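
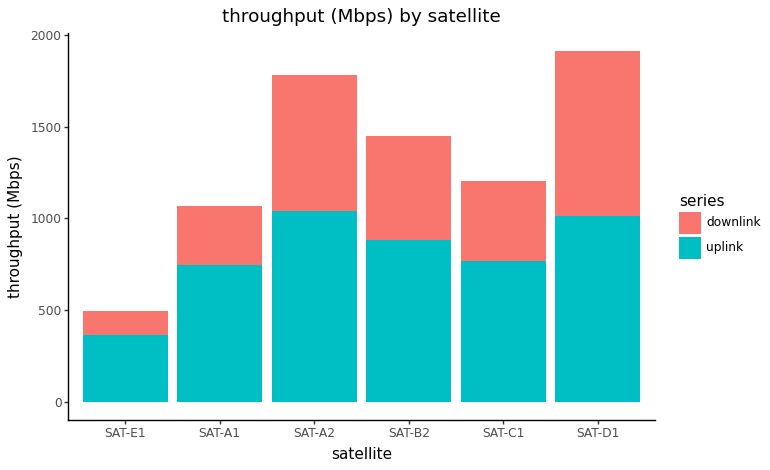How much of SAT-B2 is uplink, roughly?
≈ 800

uplink top ≈ 800, bottom ≈ 0; segment ≈ 800.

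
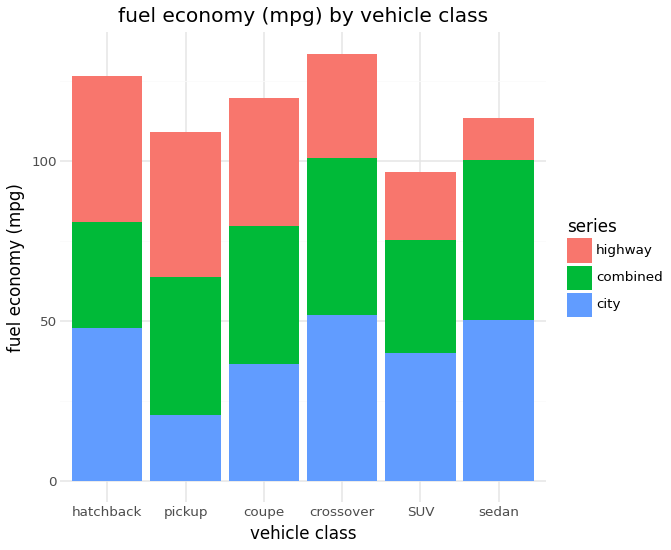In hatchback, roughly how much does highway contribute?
≈ 40

highway top ≈ 120, bottom ≈ 80; segment ≈ 40.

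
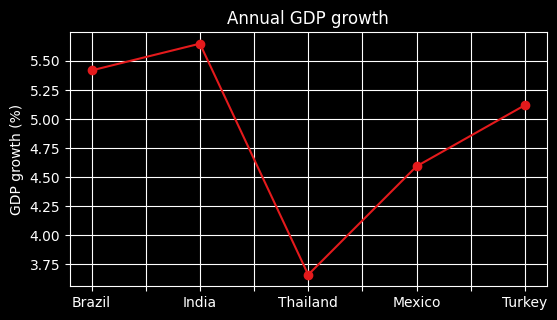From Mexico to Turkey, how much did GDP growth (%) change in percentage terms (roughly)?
≈ +13%

Mexico ≈ 4.6, Turkey ≈ 5.2; (5.2 − 4.6) / 4.6 ≈ +13%.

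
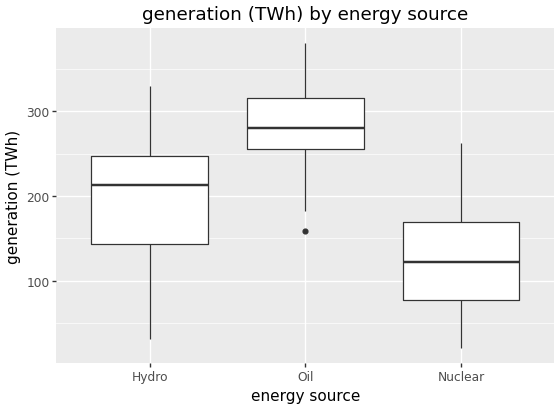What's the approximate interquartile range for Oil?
≈ 60

Q3 ≈ 320, Q1 ≈ 260; IQR ≈ 60.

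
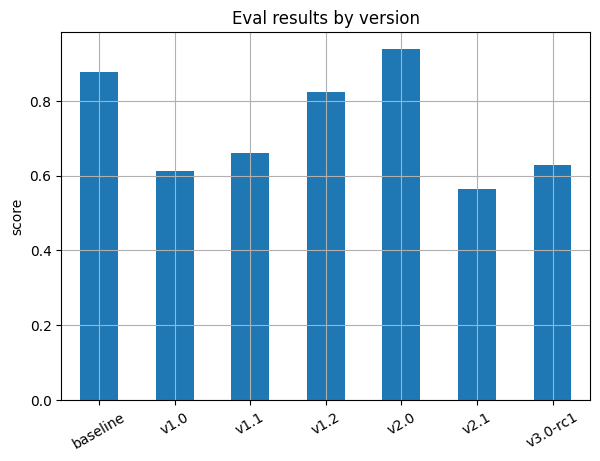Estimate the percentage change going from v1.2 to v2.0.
v1.2 ≈ 0.8, v2.0 ≈ 0.9; (0.9 − 0.8) / 0.8 ≈ +12.5%.

≈ +12.5%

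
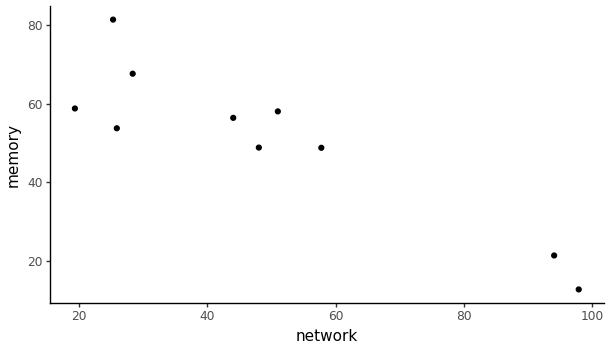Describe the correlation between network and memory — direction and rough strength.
negative, strong

Points are negatively correlated; strong (|r| ≈ 0.9).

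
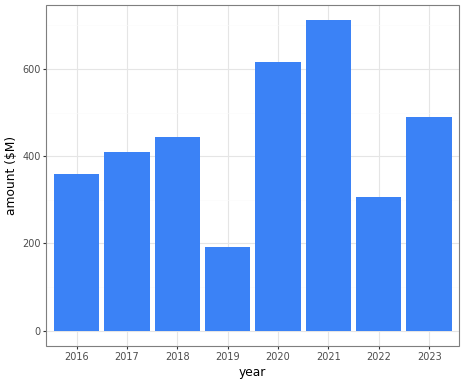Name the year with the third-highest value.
2023

Top 4: 2021 ≈ 700, 2020 ≈ 600, 2023 ≈ 500, 2018 ≈ 400.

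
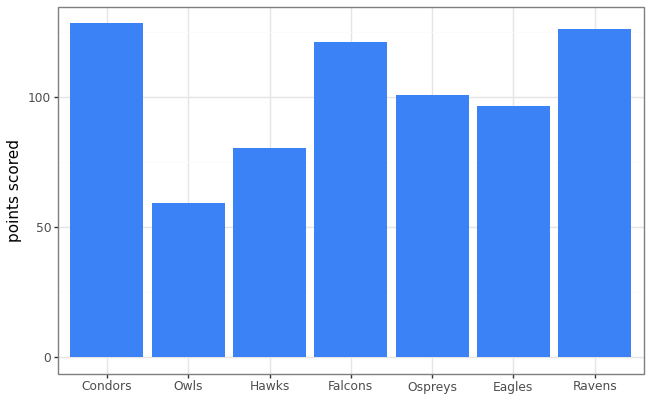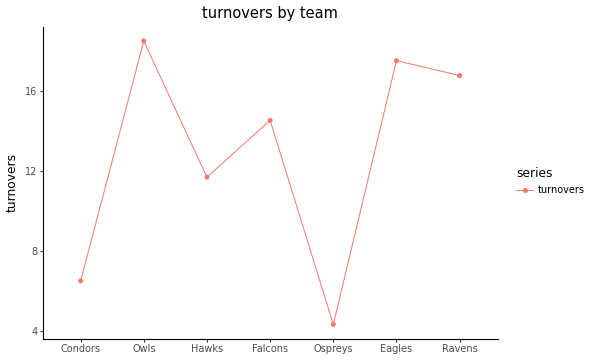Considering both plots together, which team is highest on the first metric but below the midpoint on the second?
Condors

Chart 2 median turnovers ≈ 14; below-median teams: Condors, Hawks, Ospreys. Among those, Condors has the highest points scored (≈ 120).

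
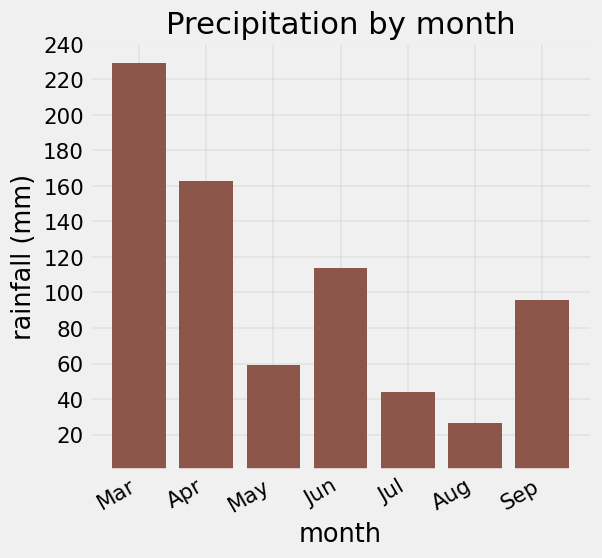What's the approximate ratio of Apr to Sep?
Apr ≈ 160, Sep ≈ 100; 160/100 ≈ 1.6.

≈ 1.6×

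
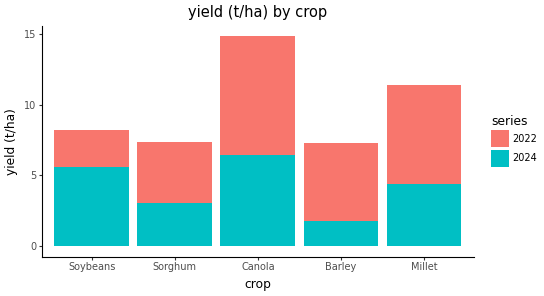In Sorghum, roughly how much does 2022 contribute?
≈ 4

2022 top ≈ 8, bottom ≈ 4; segment ≈ 4.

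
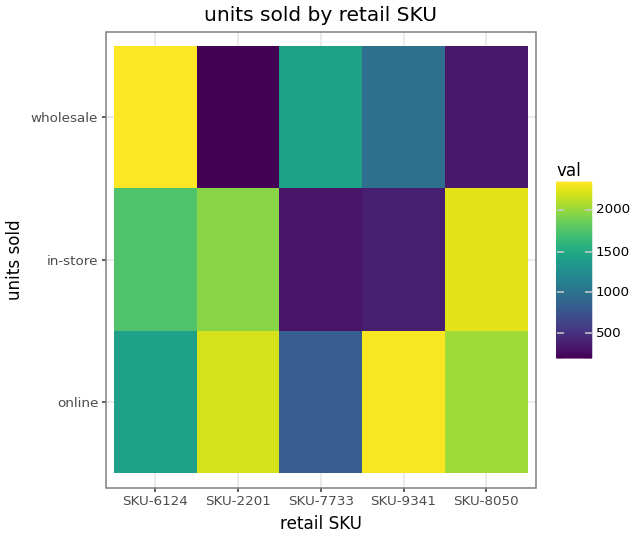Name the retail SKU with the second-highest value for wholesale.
Top 3 for wholesale: SKU-6124 ≈ 2400, SKU-7733 ≈ 1400, SKU-9341 ≈ 1000.

SKU-7733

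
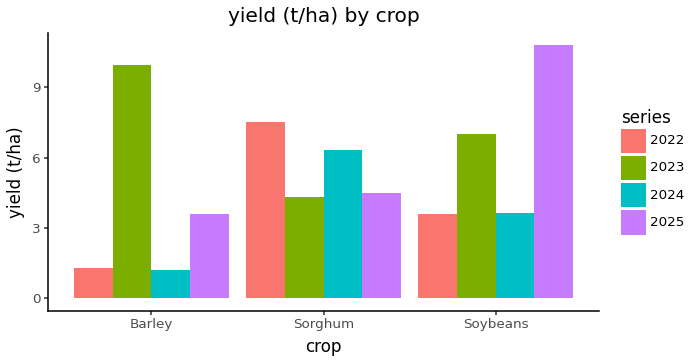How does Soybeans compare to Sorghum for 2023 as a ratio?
≈ 1.75×

Soybeans ≈ 7, Sorghum ≈ 4; 7/4 ≈ 1.75.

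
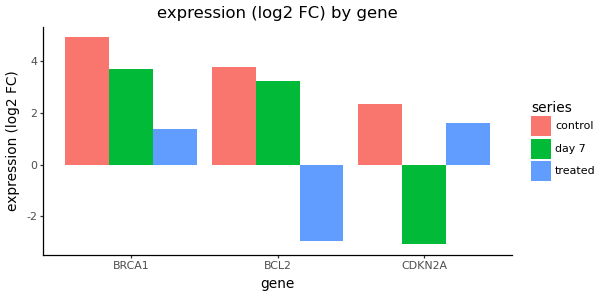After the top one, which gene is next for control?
Top 3 for control: BRCA1 ≈ 5, BCL2 ≈ 4, CDKN2A ≈ 2.

BCL2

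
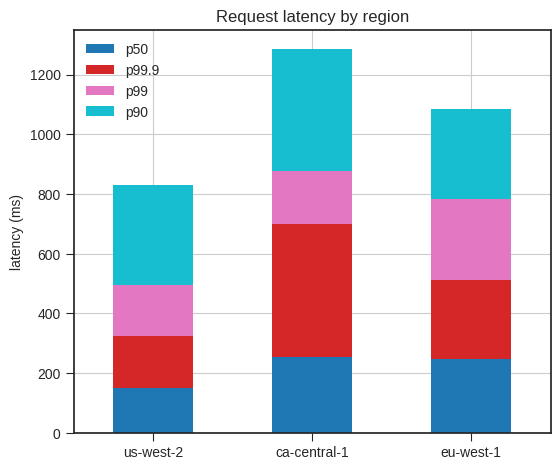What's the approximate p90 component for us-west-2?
≈ 400

p90 top ≈ 800, bottom ≈ 400; segment ≈ 400.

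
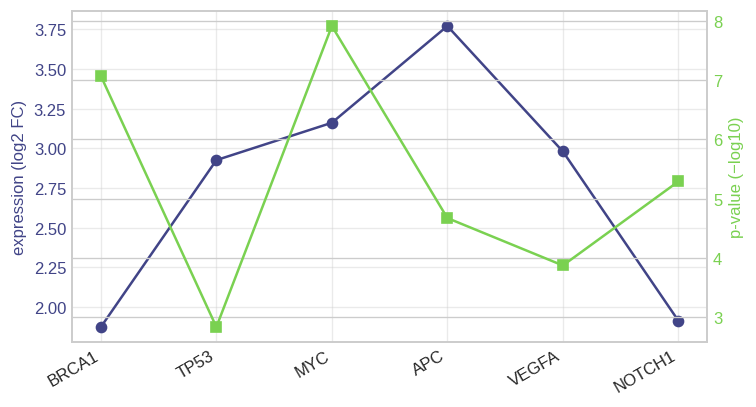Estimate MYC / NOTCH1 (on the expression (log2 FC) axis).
MYC ≈ 3.2, NOTCH1 ≈ 2.0; 3.2/2.0 ≈ 1.6.

≈ 1.6×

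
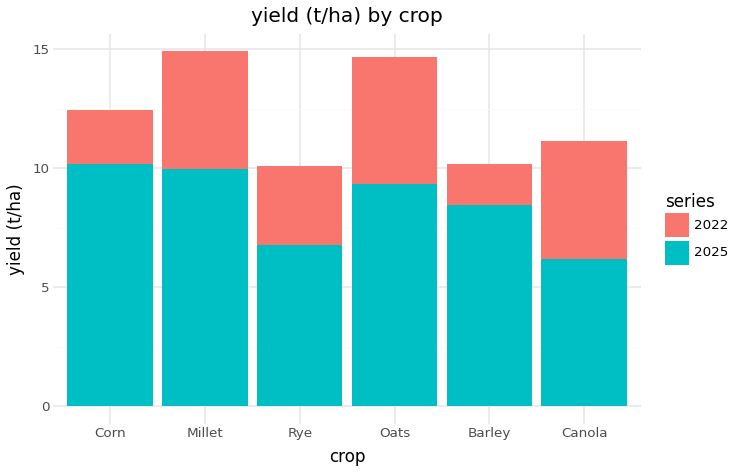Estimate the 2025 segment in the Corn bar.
≈ 10

2025 top ≈ 10, bottom ≈ 0; segment ≈ 10.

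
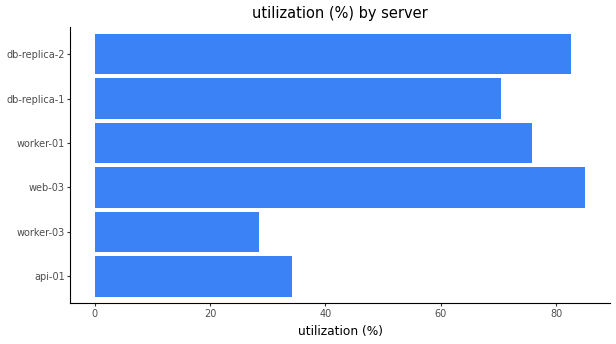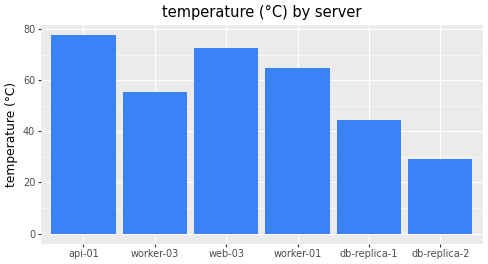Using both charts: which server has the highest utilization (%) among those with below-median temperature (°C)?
Chart 2 median temperature (°C) ≈ 60; below-median servers: worker-03, db-replica-1, db-replica-2. Among those, db-replica-2 has the highest utilization (%) (≈ 80).

db-replica-2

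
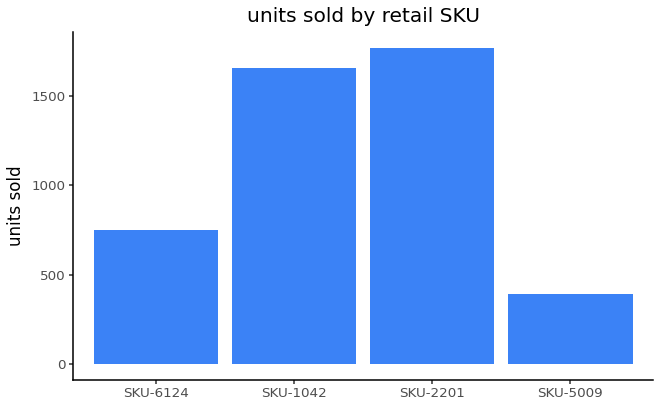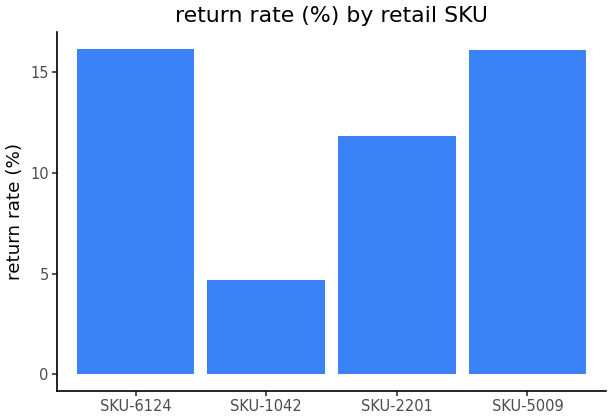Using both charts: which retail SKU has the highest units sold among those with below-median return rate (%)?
SKU-2201

Chart 2 median return rate (%) ≈ 14; below-median retail SKUs: SKU-1042, SKU-2201. Among those, SKU-2201 has the highest units sold (≈ 1800).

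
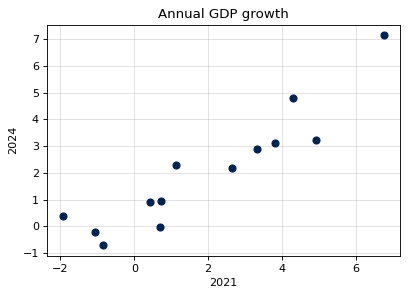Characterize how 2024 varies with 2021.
positive, strong

Points are positively correlated; strong (|r| ≈ 0.9).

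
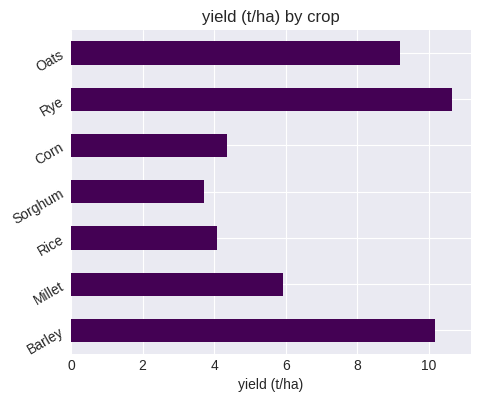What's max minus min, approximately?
Max Rye ≈ 11, min Sorghum ≈ 4; range ≈ 7.

≈ 7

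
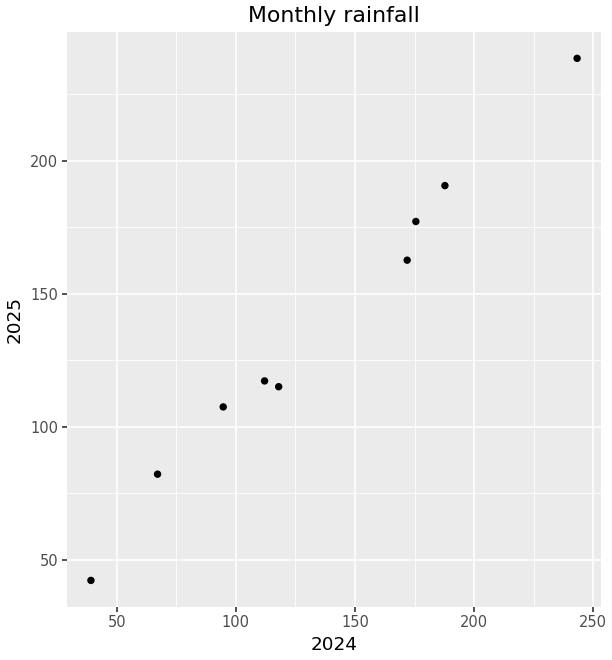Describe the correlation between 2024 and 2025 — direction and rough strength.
positive, strong

Points are positively correlated; strong (|r| ≈ 1.0).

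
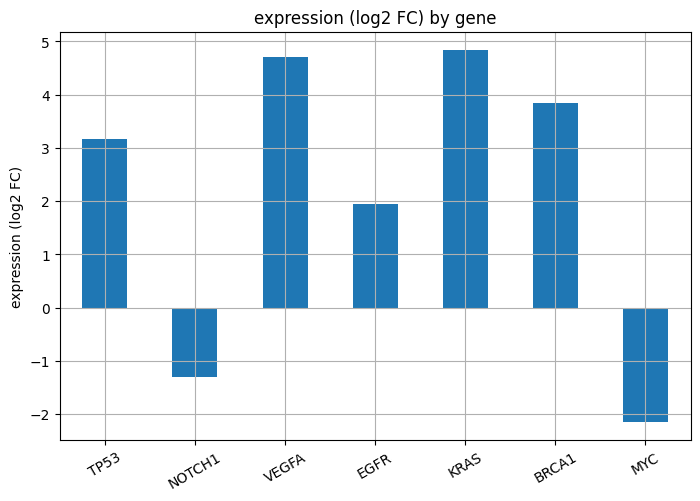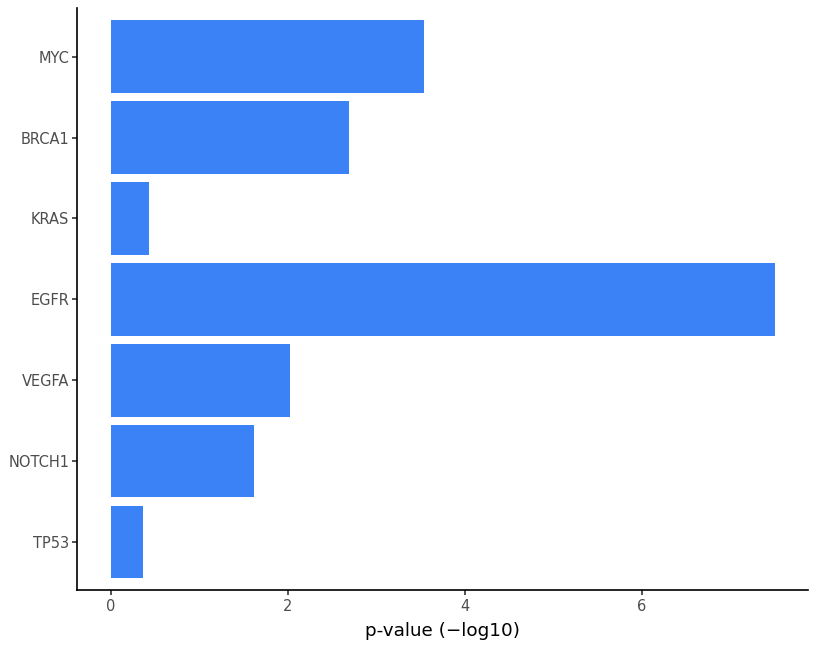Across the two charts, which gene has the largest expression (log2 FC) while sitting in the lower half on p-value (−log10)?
KRAS

Chart 2 median p-value (−log10) ≈ 2; below-median genes: TP53, NOTCH1, KRAS. Among those, KRAS has the highest expression (log2 FC) (≈ 5).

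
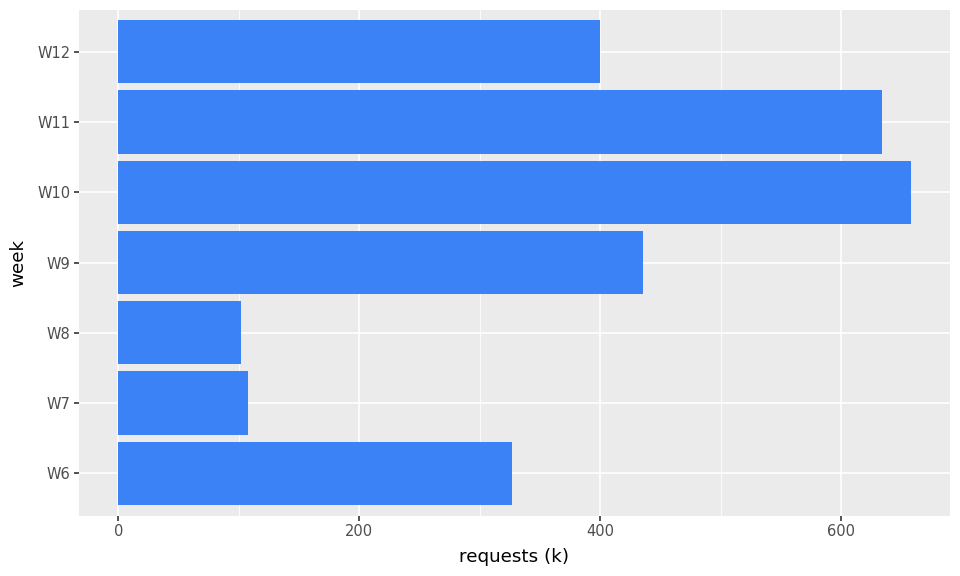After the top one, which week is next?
W11

Top 3: W10 ≈ 700, W11 ≈ 600, W9 ≈ 400.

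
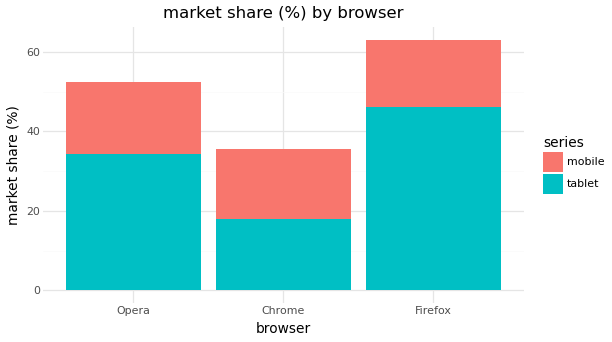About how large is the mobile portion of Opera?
mobile top ≈ 50, bottom ≈ 30; segment ≈ 20.

≈ 20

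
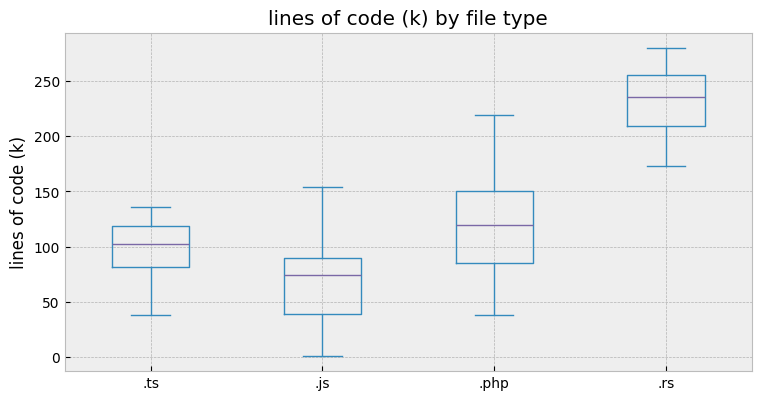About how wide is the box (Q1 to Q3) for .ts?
Q3 ≈ 120, Q1 ≈ 80; IQR ≈ 40.

≈ 40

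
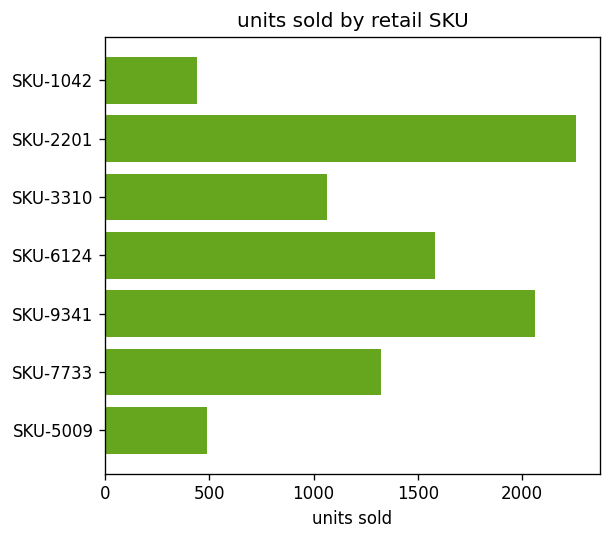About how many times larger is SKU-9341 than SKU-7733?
SKU-9341 ≈ 2000, SKU-7733 ≈ 1400; 2000/1400 ≈ 1.43.

≈ 1.43×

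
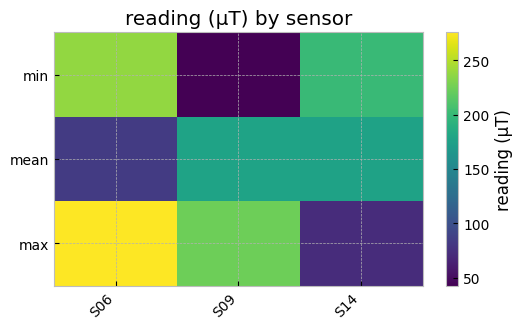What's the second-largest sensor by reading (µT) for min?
S14

Top 3 for min: S06 ≈ 240, S14 ≈ 200, S09 ≈ 40.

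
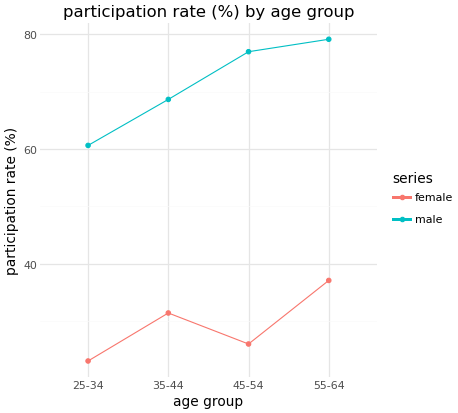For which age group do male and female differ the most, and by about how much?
45-54, ≈ 50 %

45-54: male ≈ 75, female ≈ 25 → gap ≈ 50. Next-largest (55-64) is only ≈ 45.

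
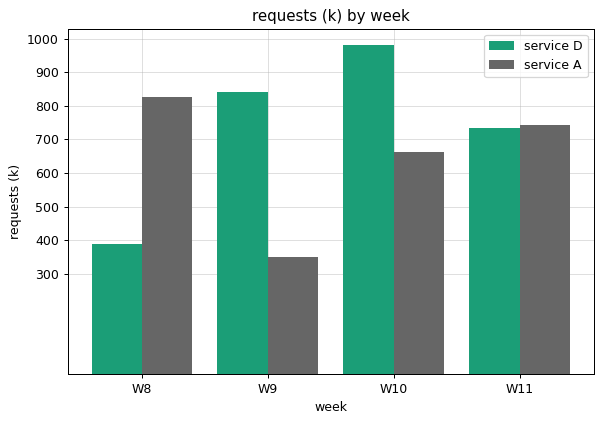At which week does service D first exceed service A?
W9

W8: service D ≈ 400 vs service A ≈ 800 (not yet); W9: service D ≈ 800 vs service A ≈ 400 (first crossover).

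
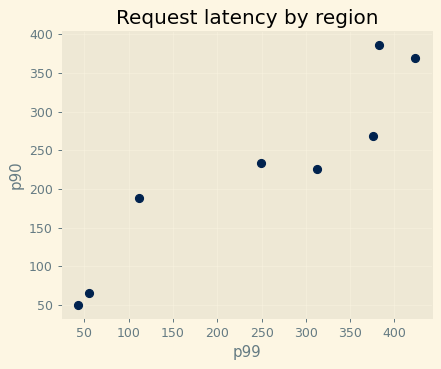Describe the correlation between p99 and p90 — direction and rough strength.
Points are positively correlated; strong (|r| ≈ 0.9).

positive, strong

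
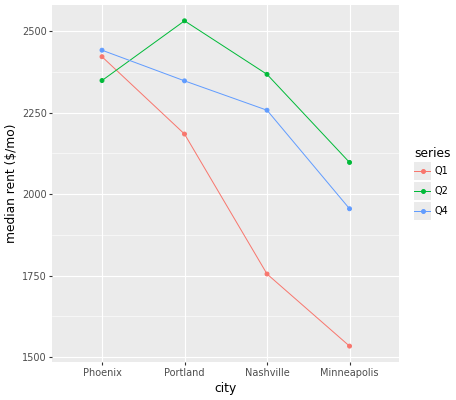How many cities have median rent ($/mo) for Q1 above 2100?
Above 2100: Phoenix, Portland.

2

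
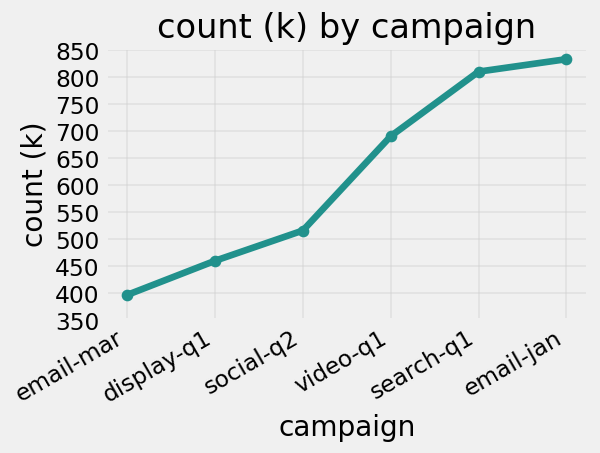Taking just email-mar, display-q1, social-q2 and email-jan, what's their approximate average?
(400 + 450 + 500 + 850) / 4 ≈ 550.

≈ 550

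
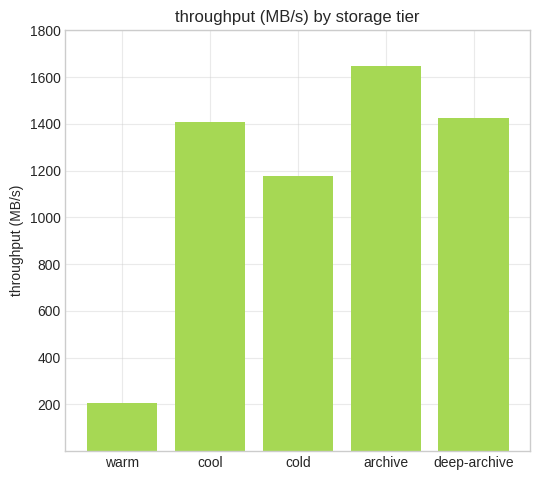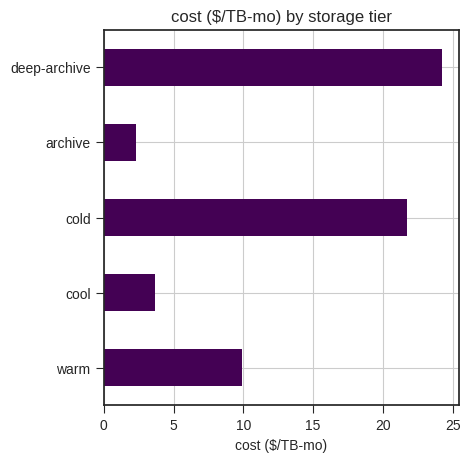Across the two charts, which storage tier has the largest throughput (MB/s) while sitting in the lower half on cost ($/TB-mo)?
archive

Chart 2 median cost ($/TB-mo) ≈ 10; below-median storage tiers: cool, archive. Among those, archive has the highest throughput (MB/s) (≈ 1600).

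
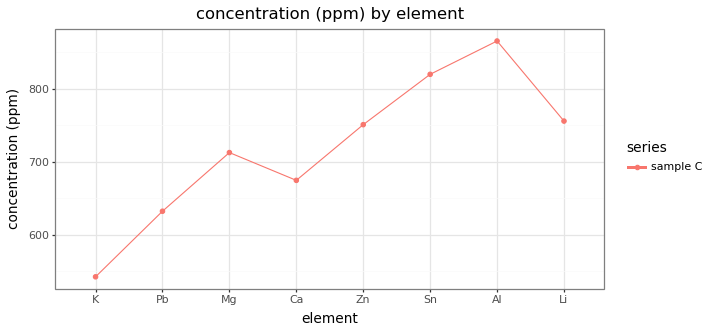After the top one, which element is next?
Top 3: Al ≈ 850, Sn ≈ 800, Li ≈ 750.

Sn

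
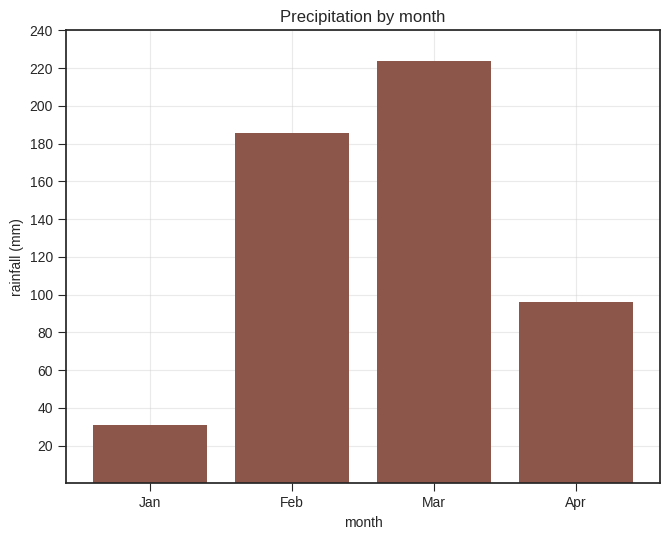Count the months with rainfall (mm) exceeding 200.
Above 200: Mar.

1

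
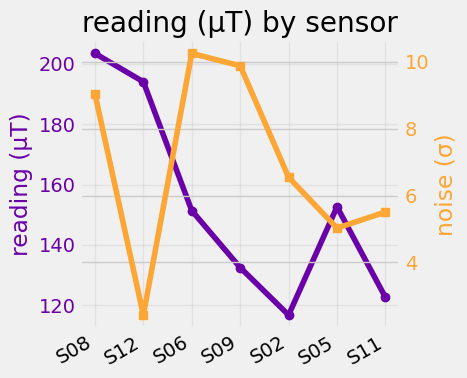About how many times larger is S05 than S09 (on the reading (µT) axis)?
S05 ≈ 150, S09 ≈ 130; 150/130 ≈ 1.15.

≈ 1.15×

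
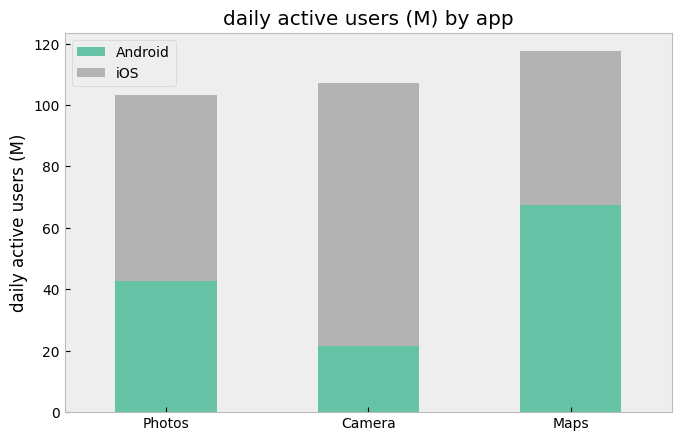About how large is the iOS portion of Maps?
≈ 50

iOS top ≈ 120, bottom ≈ 70; segment ≈ 50.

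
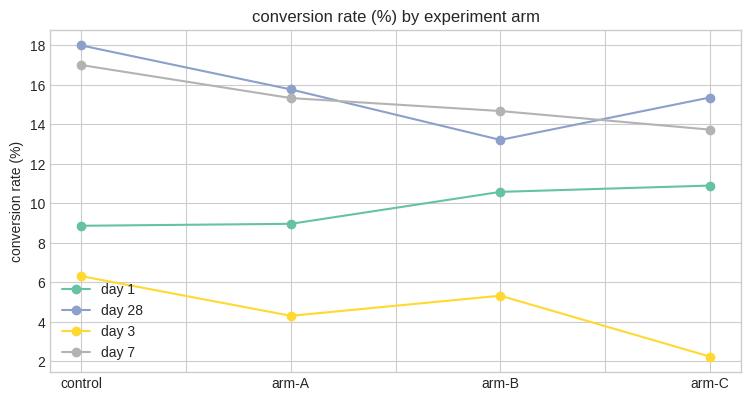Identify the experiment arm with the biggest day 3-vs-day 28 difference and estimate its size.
arm-C: day 3 ≈ 2, day 28 ≈ 16 → gap ≈ 14. Next-largest (control) is only ≈ 12.

arm-C, ≈ 14 %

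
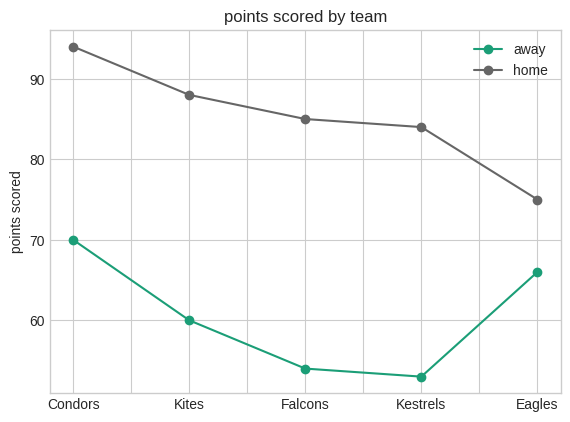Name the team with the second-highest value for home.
Kites

Top 3 for home: Condors ≈ 95, Kites ≈ 90, Falcons ≈ 85.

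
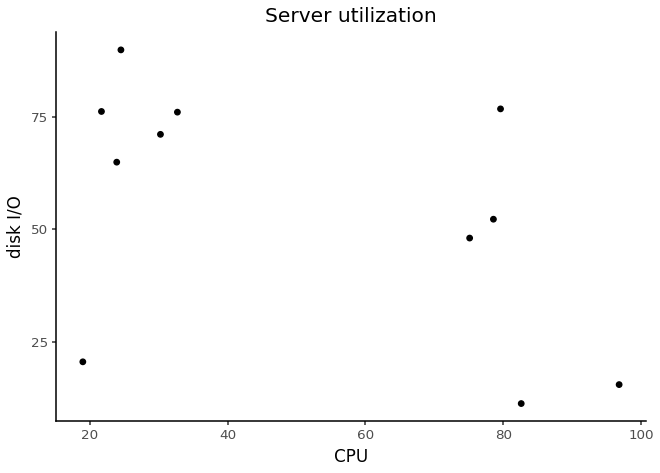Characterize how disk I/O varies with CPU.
negative, moderate

Points are negatively correlated; moderate (|r| ≈ 0.5).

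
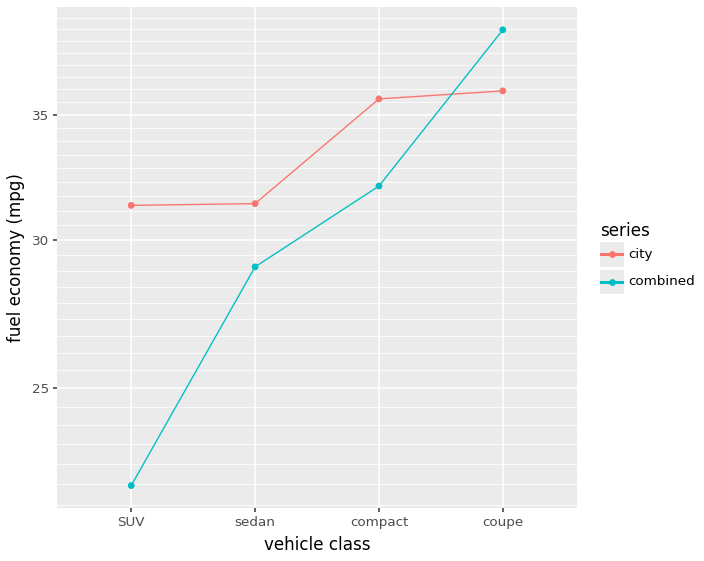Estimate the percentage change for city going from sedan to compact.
sedan ≈ 32, compact ≈ 36; (36 − 32) / 32 ≈ +12.5%.

≈ +12.5%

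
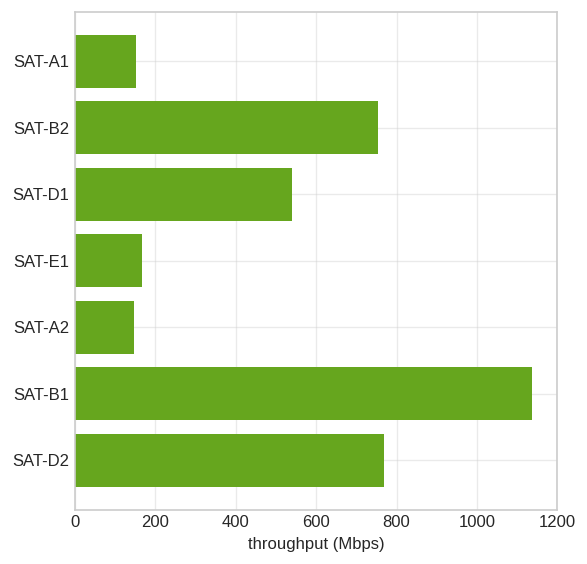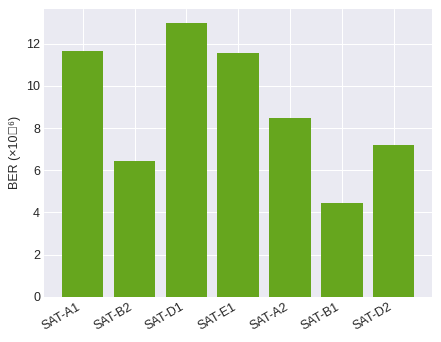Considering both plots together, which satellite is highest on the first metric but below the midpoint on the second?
SAT-B1

Chart 2 median BER (×10⁻⁶) ≈ 8; below-median satellites: SAT-B2, SAT-B1, SAT-D2. Among those, SAT-B1 has the highest throughput (Mbps) (≈ 1200).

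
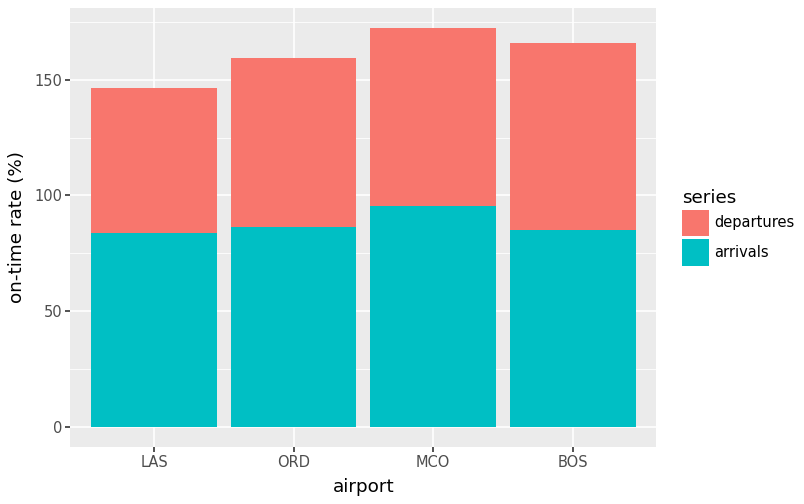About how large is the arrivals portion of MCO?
≈ 100

arrivals top ≈ 100, bottom ≈ 0; segment ≈ 100.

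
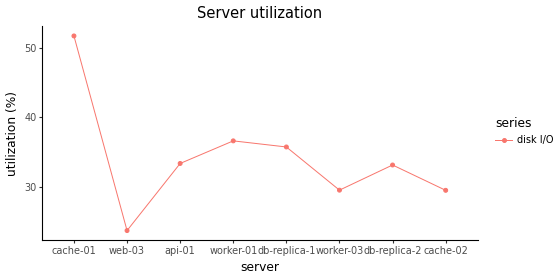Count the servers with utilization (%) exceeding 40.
1

Above 40: cache-01.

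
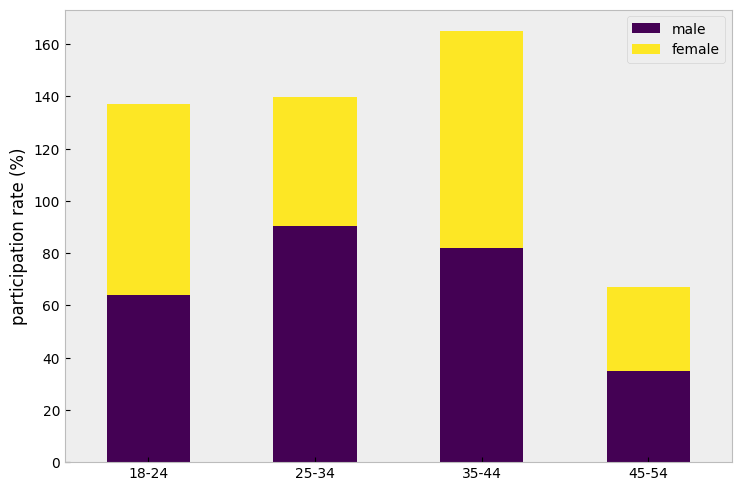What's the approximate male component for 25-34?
male top ≈ 100, bottom ≈ 0; segment ≈ 100.

≈ 100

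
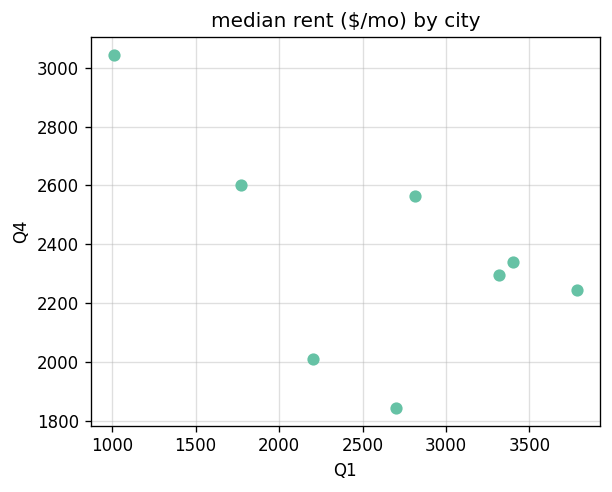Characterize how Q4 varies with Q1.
Points are negatively correlated; moderate (|r| ≈ 0.6).

negative, moderate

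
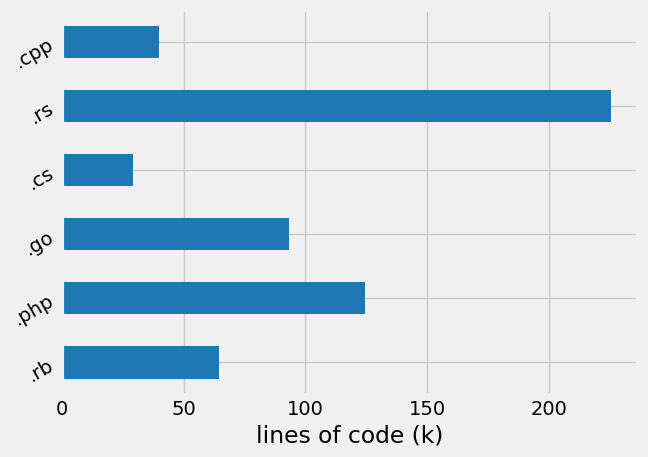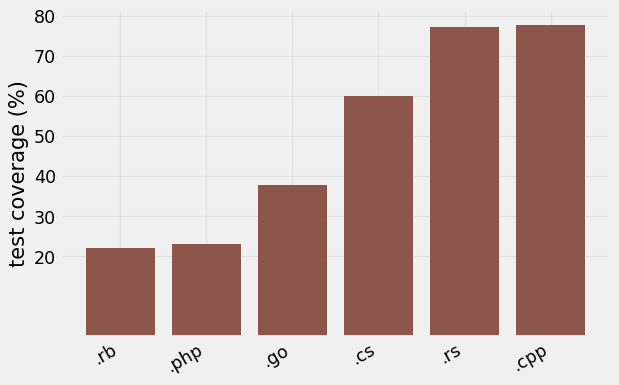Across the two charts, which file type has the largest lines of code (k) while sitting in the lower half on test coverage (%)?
.php

Chart 2 median test coverage (%) ≈ 50; below-median file types: .rb, .php, .go. Among those, .php has the highest lines of code (k) (≈ 125).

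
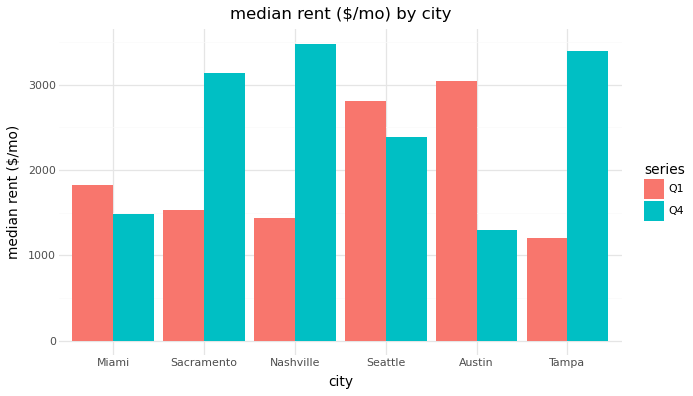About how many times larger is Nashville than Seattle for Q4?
Nashville ≈ 3500, Seattle ≈ 2500; 3500/2500 ≈ 1.4.

≈ 1.4×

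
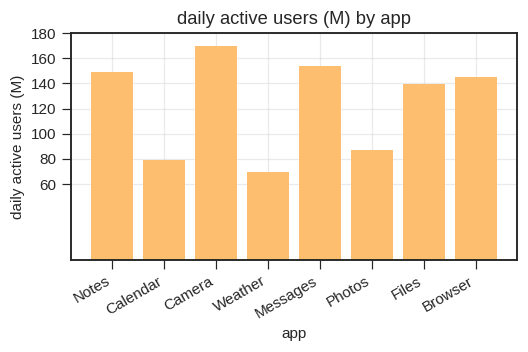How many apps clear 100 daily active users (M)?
5

Above 100: Notes, Camera, Messages, Files, Browser.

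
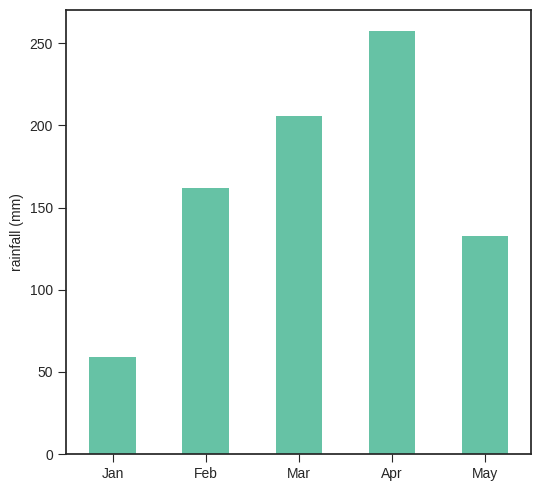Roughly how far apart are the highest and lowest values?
≈ 200

Max Apr ≈ 250, min Jan ≈ 50; range ≈ 200.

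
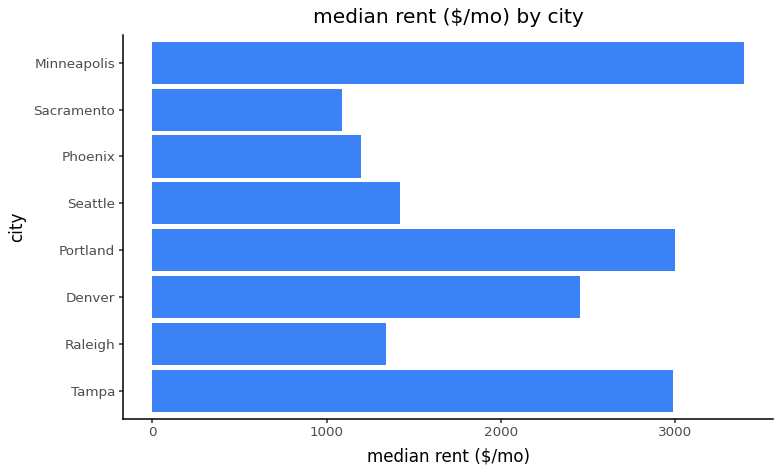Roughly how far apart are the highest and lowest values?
≈ 2500

Max Minneapolis ≈ 3500, min Sacramento ≈ 1000; range ≈ 2500.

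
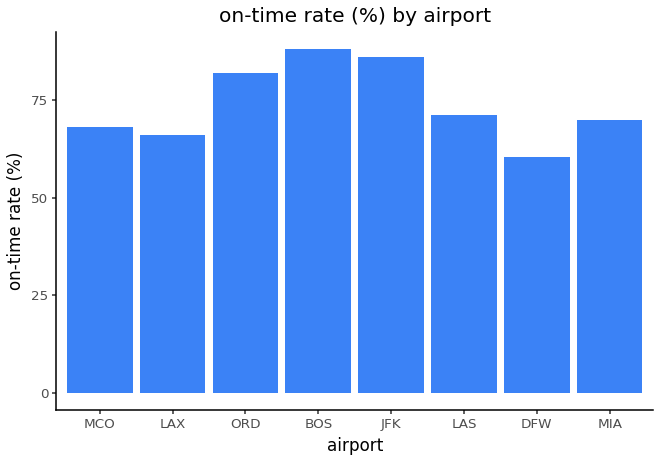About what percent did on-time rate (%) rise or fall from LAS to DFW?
LAS ≈ 70, DFW ≈ 60; (60 − 70) / 70 ≈ -14.3%.

≈ -14.3%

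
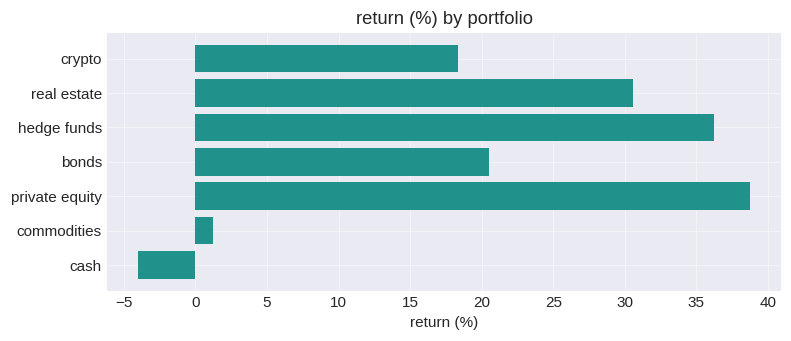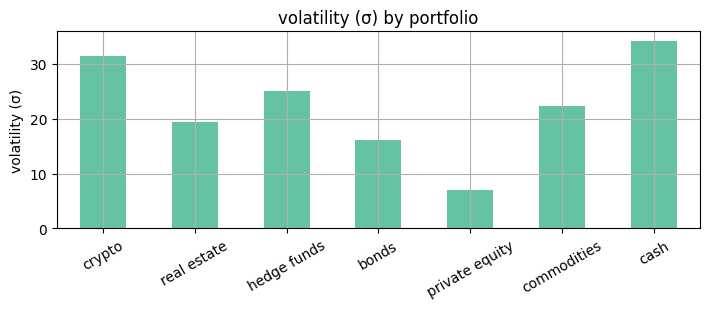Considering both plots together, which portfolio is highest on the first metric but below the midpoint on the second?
private equity

Chart 2 median volatility (σ) ≈ 20; below-median portfolios: real estate, bonds, private equity. Among those, private equity has the highest return (%) (≈ 40).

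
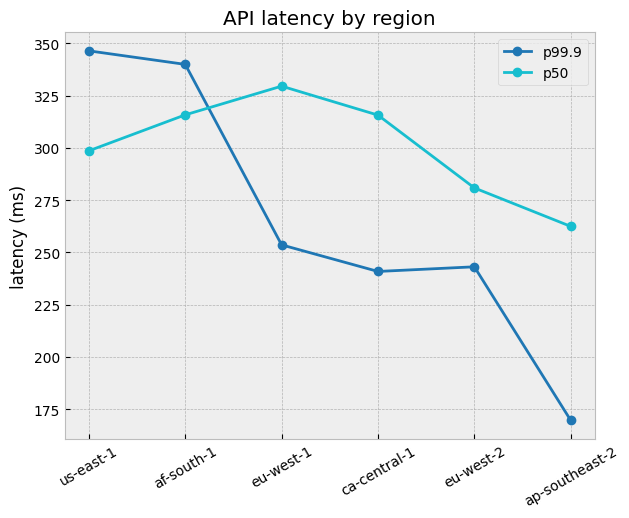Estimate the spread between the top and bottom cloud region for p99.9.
≈ 180

Max us-east-1 ≈ 340, min ap-southeast-2 ≈ 160; range ≈ 180.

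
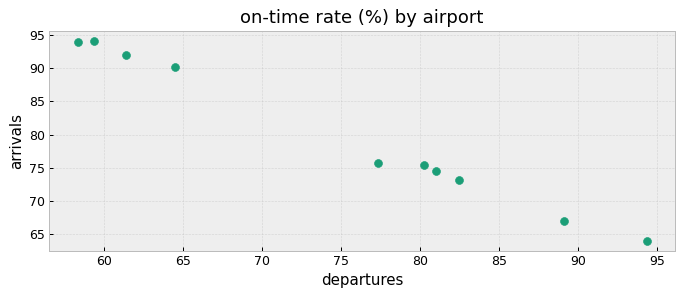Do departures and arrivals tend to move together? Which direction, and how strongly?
negative, strong

Points are negatively correlated; strong (|r| ≈ 1.0).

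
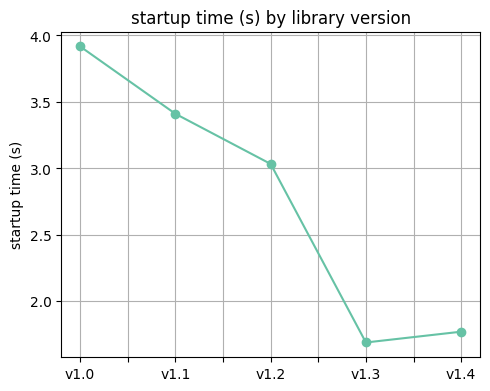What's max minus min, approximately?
Max v1.0 ≈ 4.0, min v1.3 ≈ 1.6; range ≈ 2.4.

≈ 2.4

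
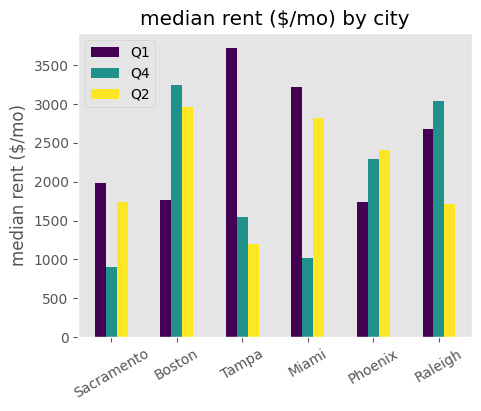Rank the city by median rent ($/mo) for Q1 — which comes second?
Miami

Top 3 for Q1: Tampa ≈ 3500, Miami ≈ 3000, Raleigh ≈ 2500.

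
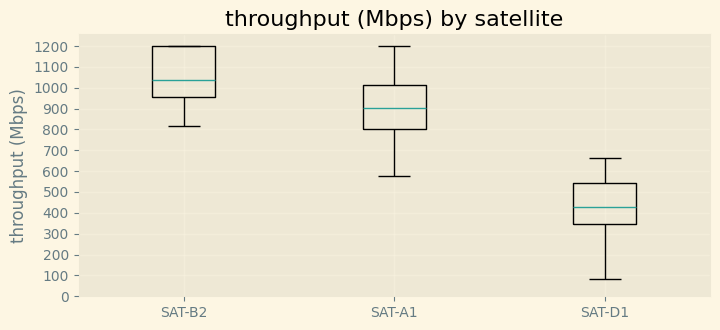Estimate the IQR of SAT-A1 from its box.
≈ 200

Q3 ≈ 1000, Q1 ≈ 800; IQR ≈ 200.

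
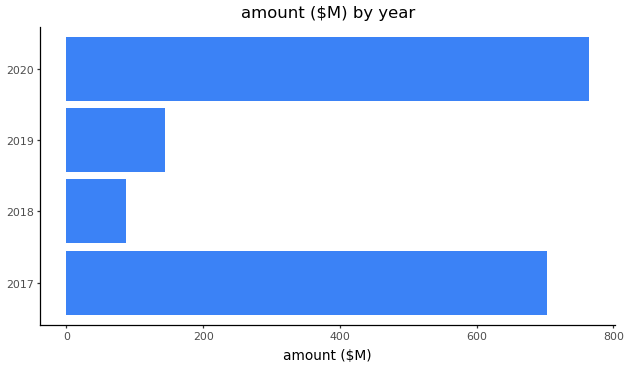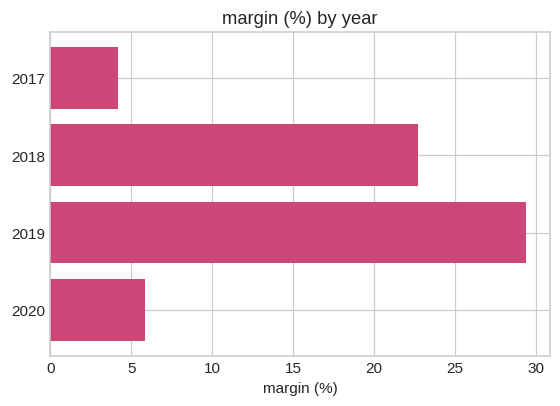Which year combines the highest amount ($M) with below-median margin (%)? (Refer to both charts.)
Chart 2 median margin (%) ≈ 15; below-median years: 2017, 2020. Among those, 2020 has the highest amount ($M) (≈ 800).

2020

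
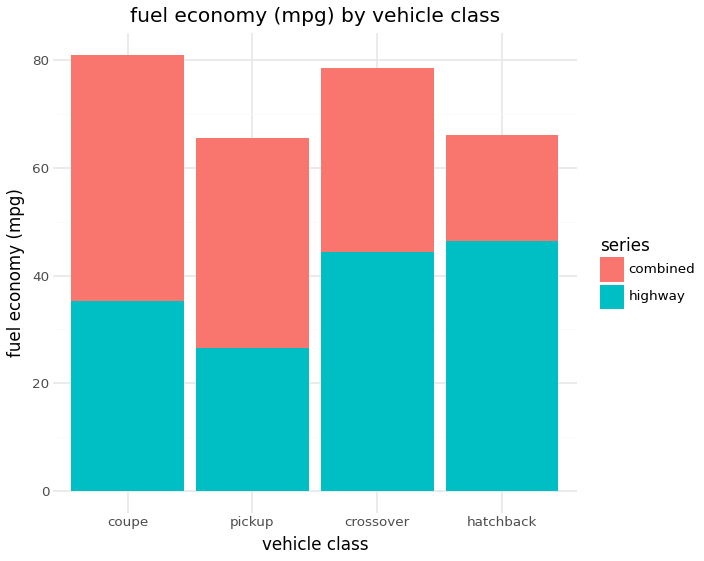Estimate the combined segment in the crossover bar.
≈ 40

combined top ≈ 80, bottom ≈ 40; segment ≈ 40.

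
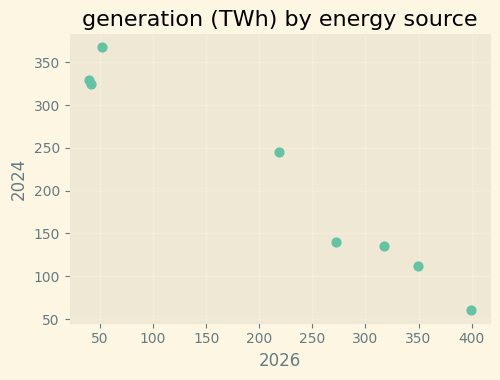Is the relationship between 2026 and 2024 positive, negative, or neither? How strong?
negative, strong

Points are negatively correlated; strong (|r| ≈ 1.0).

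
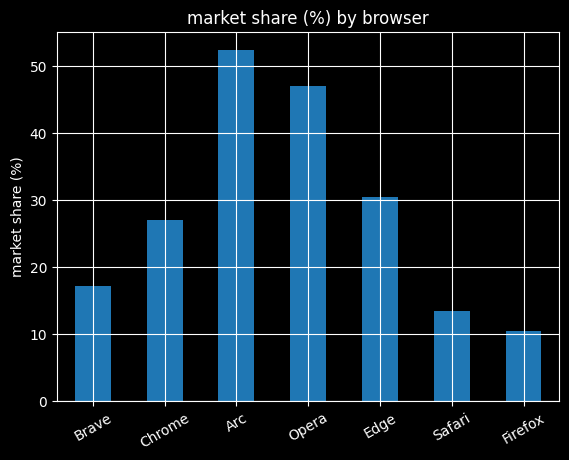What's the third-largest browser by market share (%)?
Top 4: Arc ≈ 50, Opera ≈ 45, Edge ≈ 30, Chrome ≈ 25.

Edge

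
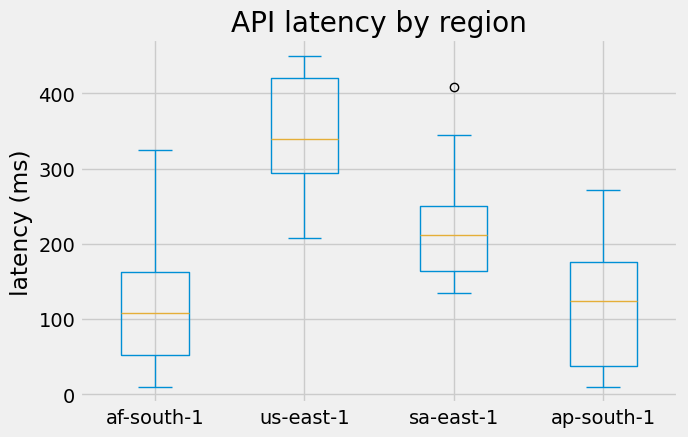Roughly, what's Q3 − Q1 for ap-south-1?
≈ 140

Q3 ≈ 180, Q1 ≈ 40; IQR ≈ 140.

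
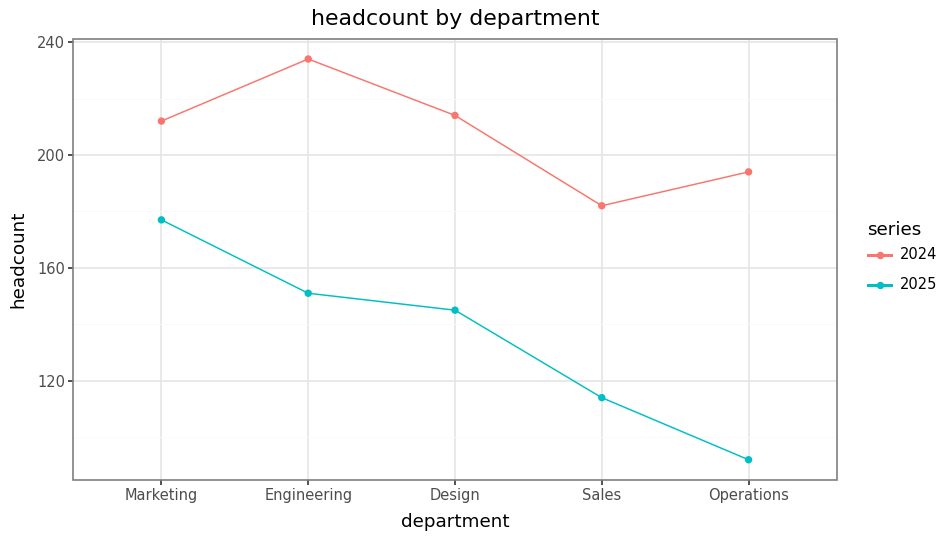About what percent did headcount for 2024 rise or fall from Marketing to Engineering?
≈ +9.1%

Marketing ≈ 220, Engineering ≈ 240; (240 − 220) / 220 ≈ +9.1%.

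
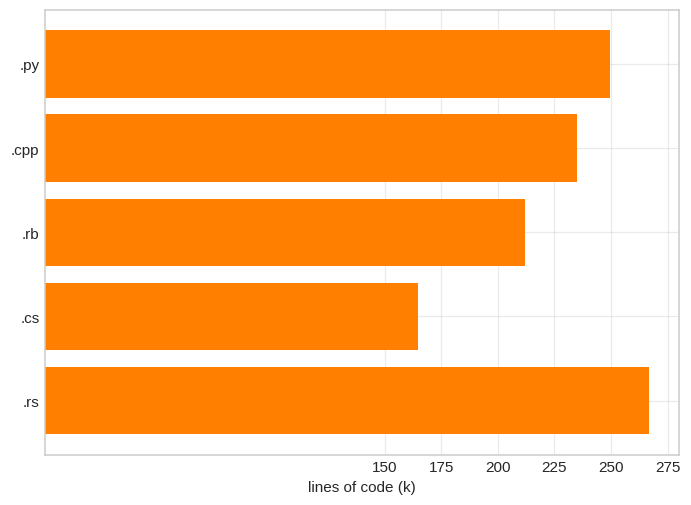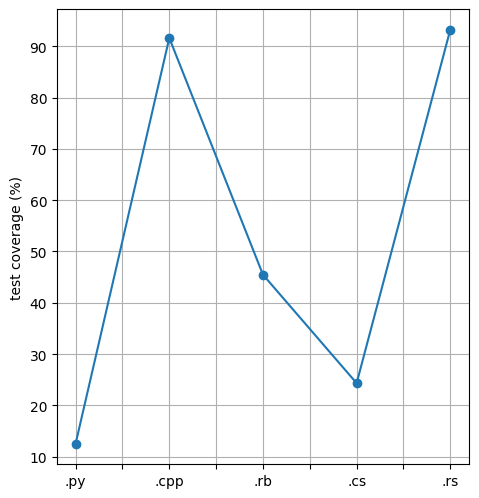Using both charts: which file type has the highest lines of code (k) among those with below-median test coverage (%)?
.py

Chart 2 median test coverage (%) ≈ 50; below-median file types: .py, .cs. Among those, .py has the highest lines of code (k) (≈ 250).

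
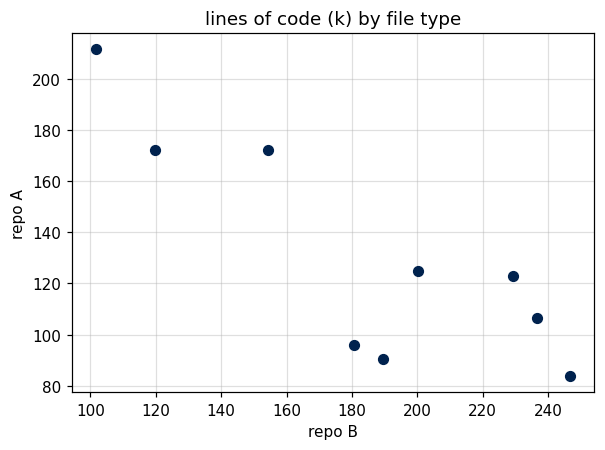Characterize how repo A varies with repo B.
Points are negatively correlated; strong (|r| ≈ 0.8).

negative, strong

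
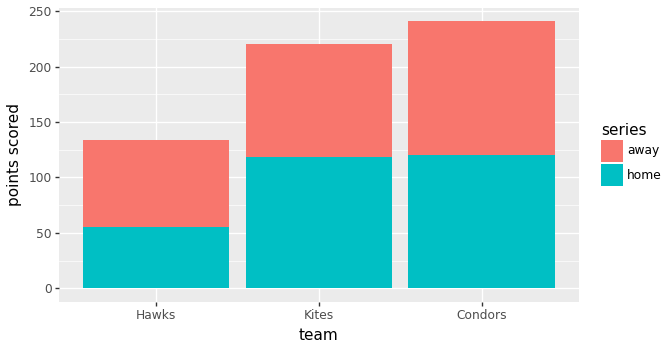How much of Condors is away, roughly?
away top ≈ 250, bottom ≈ 125; segment ≈ 125.

≈ 125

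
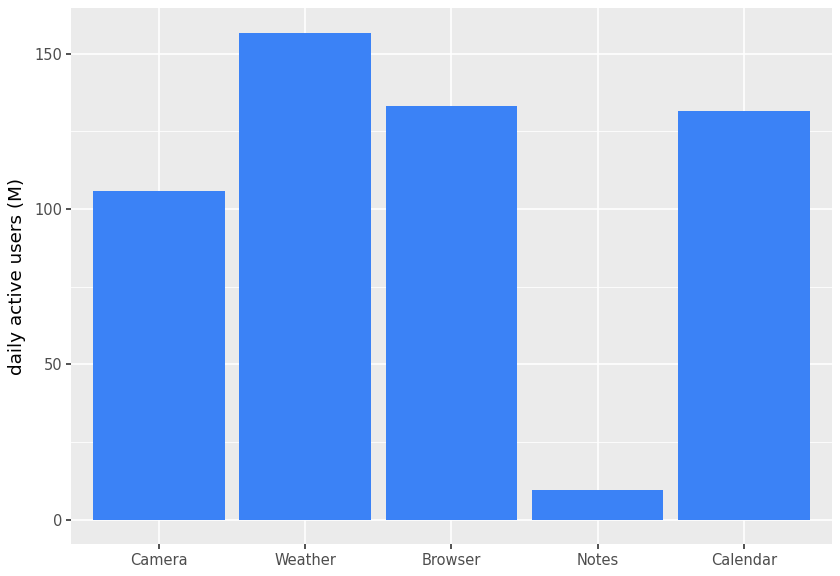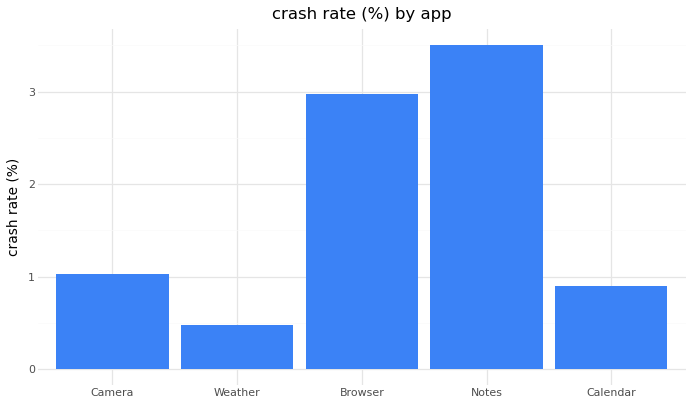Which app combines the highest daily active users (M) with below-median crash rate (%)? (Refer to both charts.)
Weather

Chart 2 median crash rate (%) ≈ 1; below-median apps: Weather, Calendar. Among those, Weather has the highest daily active users (M) (≈ 160).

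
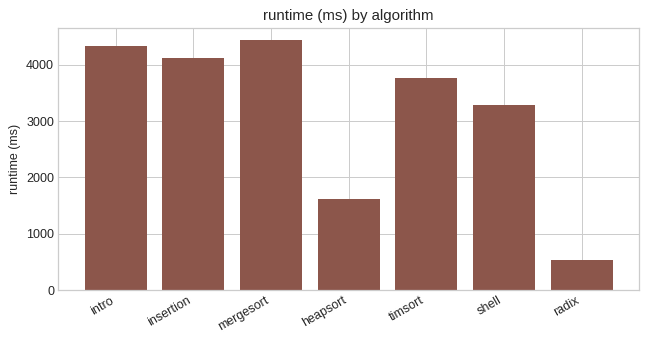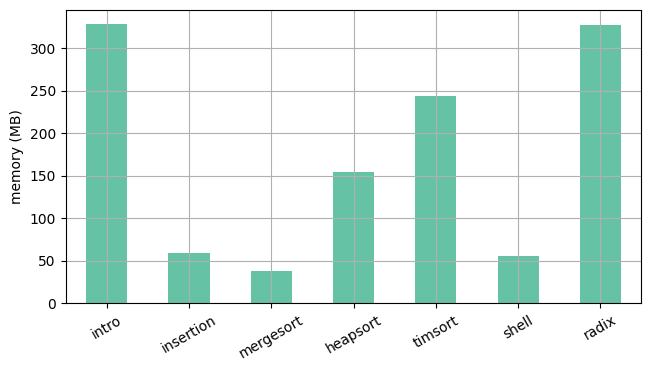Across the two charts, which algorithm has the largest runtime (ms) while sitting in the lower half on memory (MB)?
Chart 2 median memory (MB) ≈ 150; below-median algorithms: insertion, mergesort, shell. Among those, mergesort has the highest runtime (ms) (≈ 4500).

mergesort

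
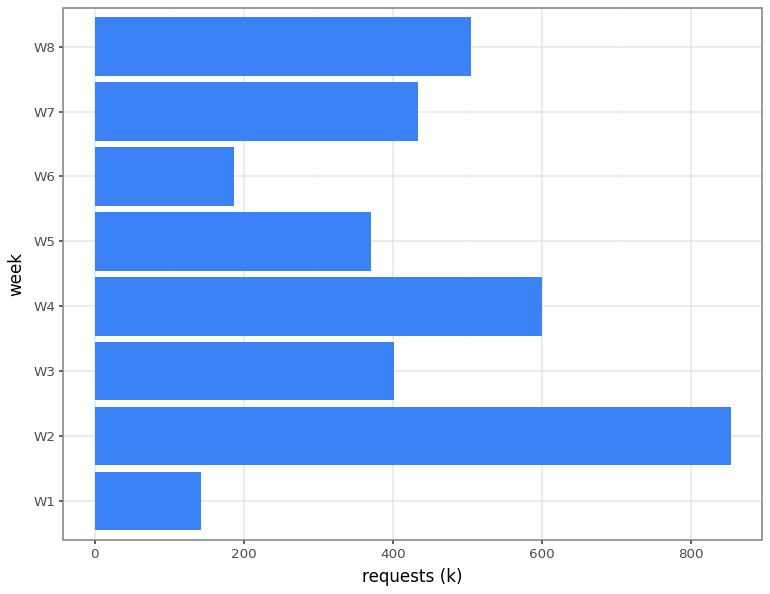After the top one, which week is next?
Top 3: W2 ≈ 900, W4 ≈ 600, W8 ≈ 500.

W4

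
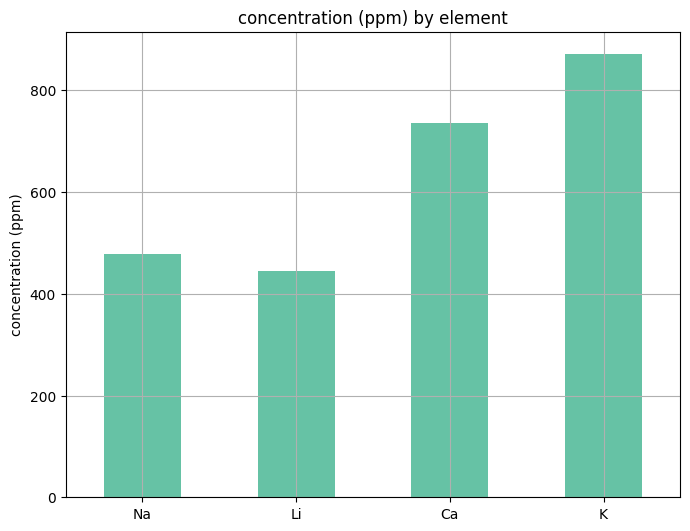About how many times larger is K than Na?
≈ 1.8×

K ≈ 900, Na ≈ 500; 900/500 ≈ 1.8.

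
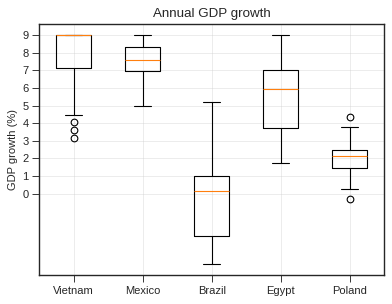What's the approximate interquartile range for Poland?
≈ 1

Q3 ≈ 2, Q1 ≈ 1; IQR ≈ 1.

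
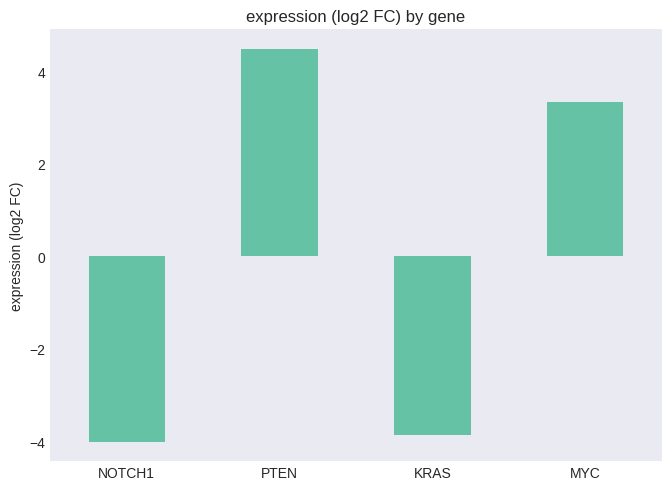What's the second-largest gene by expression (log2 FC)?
Top 3: PTEN ≈ 4, MYC ≈ 3, KRAS ≈ -4.

MYC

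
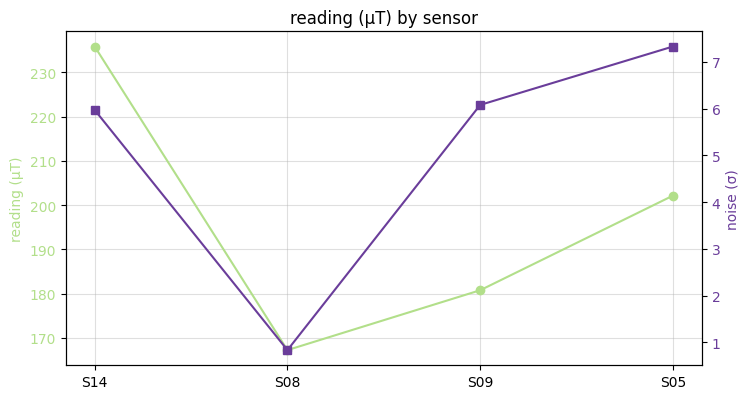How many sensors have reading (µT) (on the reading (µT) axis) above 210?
Above 210: S14.

1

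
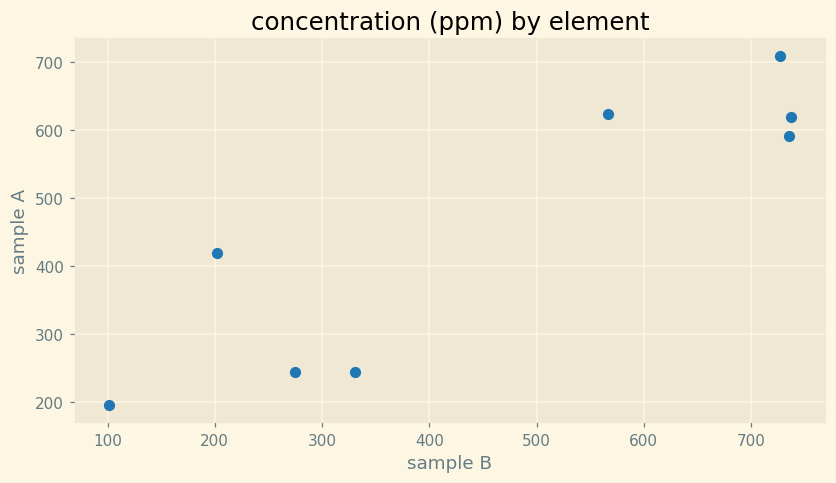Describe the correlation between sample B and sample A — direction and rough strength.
Points are positively correlated; strong (|r| ≈ 0.9).

positive, strong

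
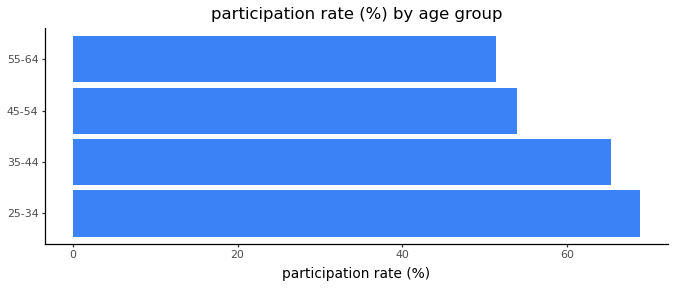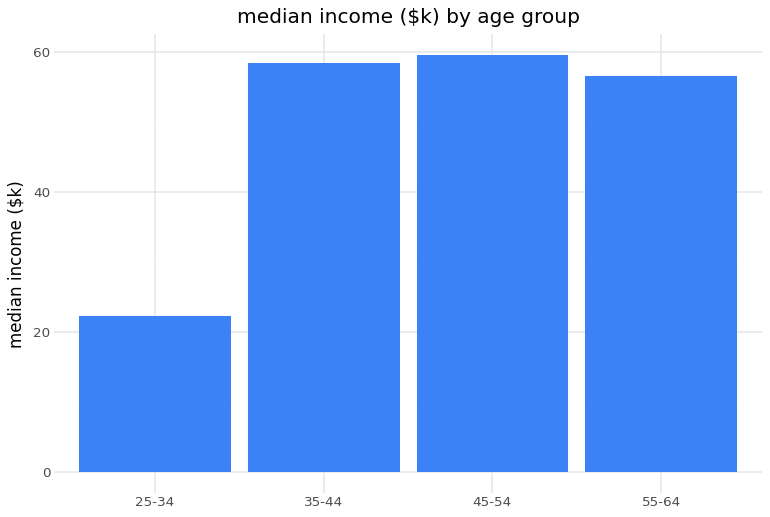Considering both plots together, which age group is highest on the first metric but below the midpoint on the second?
25-34

Chart 2 median median income ($k) ≈ 60; below-median age groups: 25-34, 55-64. Among those, 25-34 has the highest participation rate (%) (≈ 70).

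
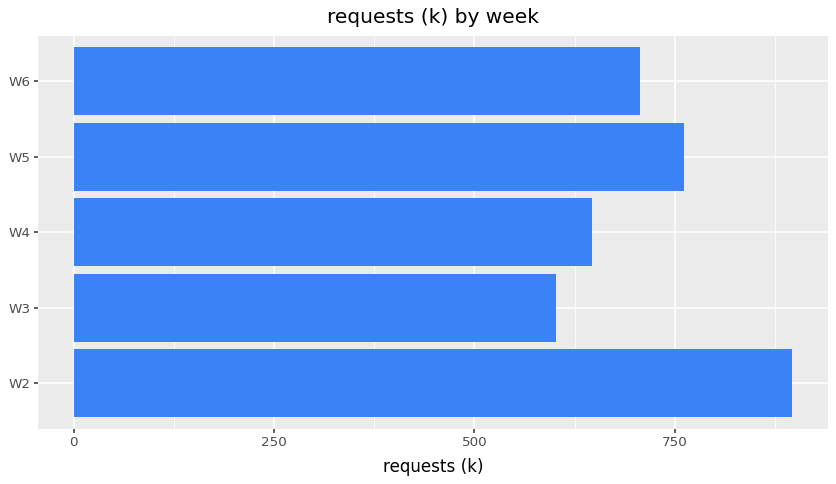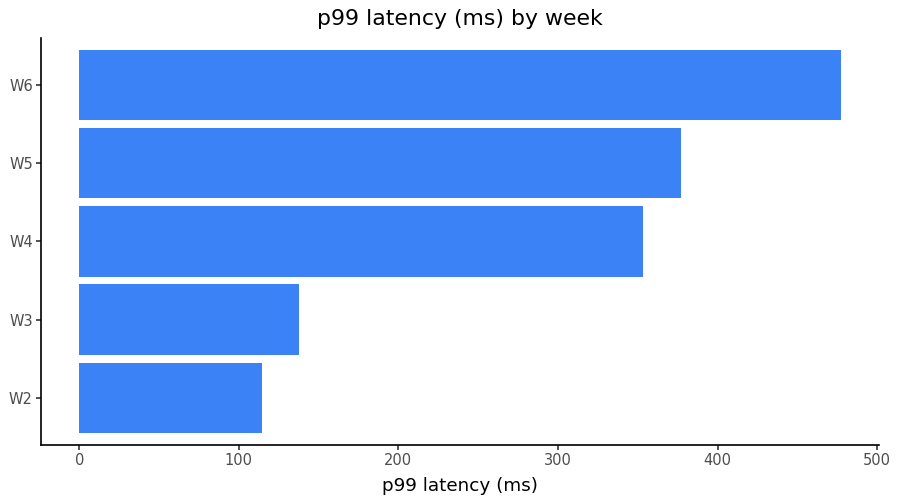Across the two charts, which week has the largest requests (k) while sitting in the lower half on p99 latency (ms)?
W2

Chart 2 median p99 latency (ms) ≈ 350; below-median weeks: W2, W3. Among those, W2 has the highest requests (k) (≈ 900).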